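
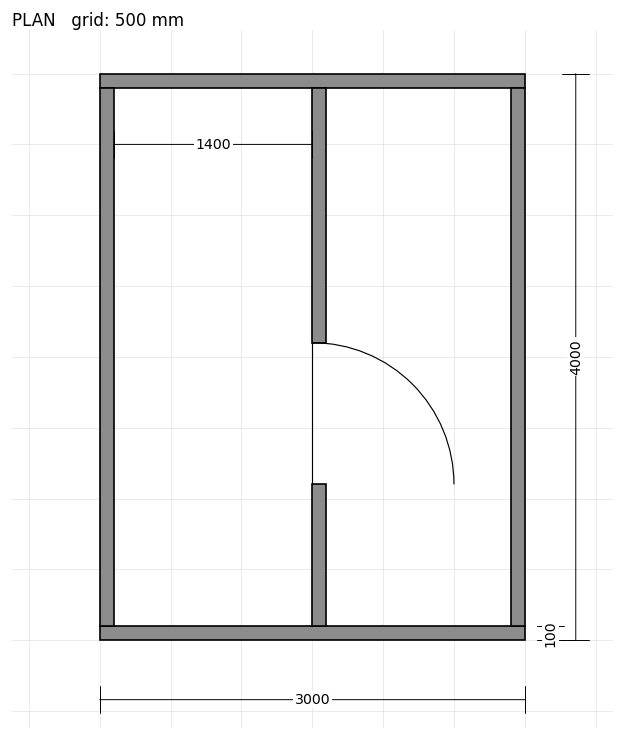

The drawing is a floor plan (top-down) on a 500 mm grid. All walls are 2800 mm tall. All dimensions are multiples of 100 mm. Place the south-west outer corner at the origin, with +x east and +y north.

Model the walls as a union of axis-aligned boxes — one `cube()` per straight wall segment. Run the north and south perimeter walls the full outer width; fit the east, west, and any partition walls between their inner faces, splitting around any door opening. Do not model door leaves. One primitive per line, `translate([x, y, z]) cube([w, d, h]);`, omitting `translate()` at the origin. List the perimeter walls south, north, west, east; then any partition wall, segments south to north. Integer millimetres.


cube([3000, 100, 2800]);
translate([0, 3900, 0]) cube([3000, 100, 2800]);
translate([0, 100, 0]) cube([100, 3800, 2800]);
translate([2900, 100, 0]) cube([100, 3800, 2800]);
translate([1500, 100, 0]) cube([100, 1000, 2800]);
translate([1500, 2100, 0]) cube([100, 1800, 2800]);


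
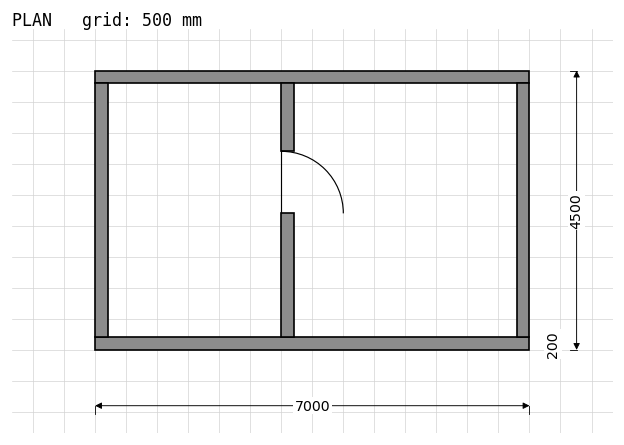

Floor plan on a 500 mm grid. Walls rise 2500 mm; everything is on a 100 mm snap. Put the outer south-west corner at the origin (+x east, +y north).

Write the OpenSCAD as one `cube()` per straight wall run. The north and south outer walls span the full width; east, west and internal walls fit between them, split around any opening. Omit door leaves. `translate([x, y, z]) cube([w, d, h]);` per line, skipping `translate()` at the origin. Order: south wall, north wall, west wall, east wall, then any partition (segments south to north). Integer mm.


cube([7000, 200, 2500]);
translate([0, 4300, 0]) cube([7000, 200, 2500]);
translate([0, 200, 0]) cube([200, 4100, 2500]);
translate([6800, 200, 0]) cube([200, 4100, 2500]);
translate([3000, 200, 0]) cube([200, 2000, 2500]);
translate([3000, 3200, 0]) cube([200, 1100, 2500]);


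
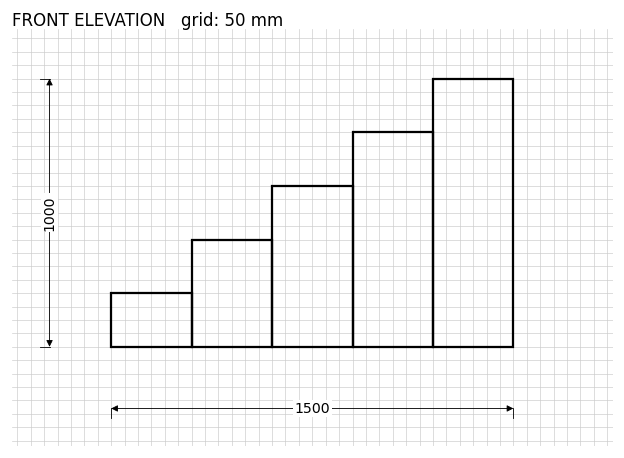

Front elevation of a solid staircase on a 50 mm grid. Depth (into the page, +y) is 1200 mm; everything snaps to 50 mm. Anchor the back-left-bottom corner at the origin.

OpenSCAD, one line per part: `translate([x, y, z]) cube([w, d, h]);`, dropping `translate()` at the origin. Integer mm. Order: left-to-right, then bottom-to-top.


cube([300, 1200, 200]);
translate([300, 0, 0]) cube([300, 1200, 400]);
translate([600, 0, 0]) cube([300, 1200, 600]);
translate([900, 0, 0]) cube([300, 1200, 800]);
translate([1200, 0, 0]) cube([300, 1200, 1000]);


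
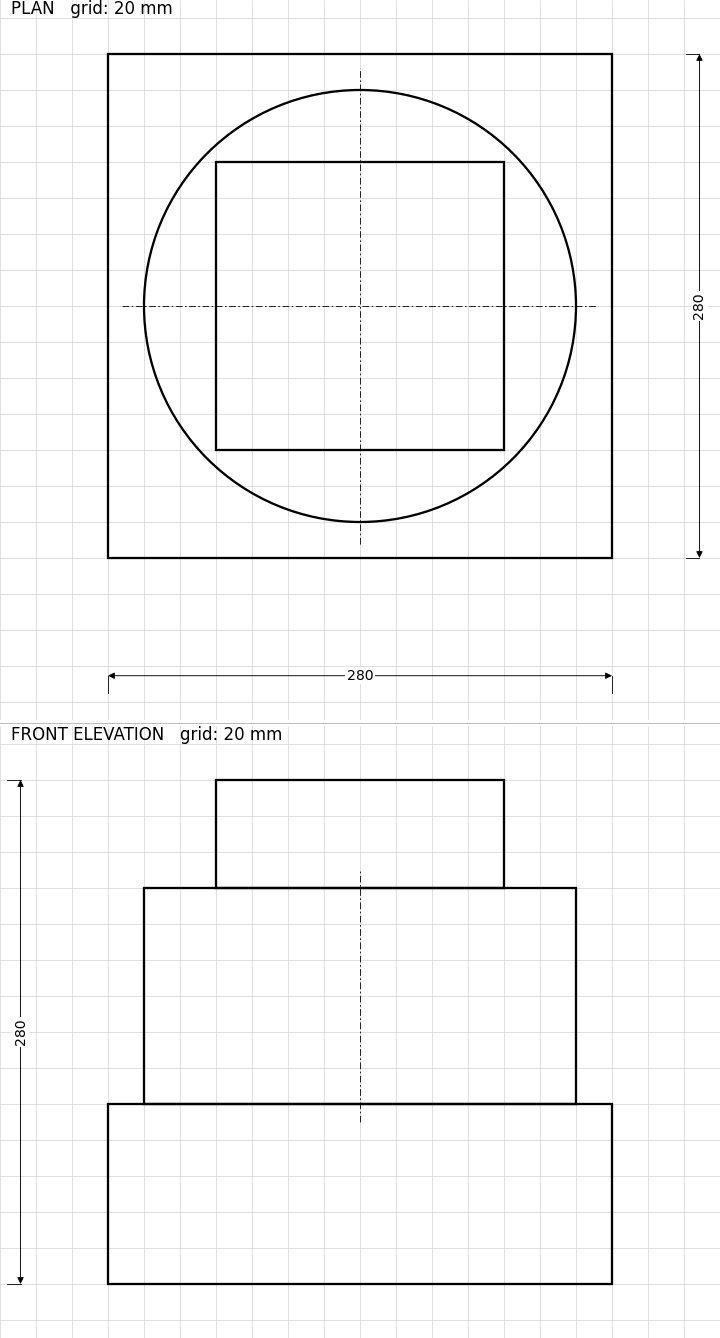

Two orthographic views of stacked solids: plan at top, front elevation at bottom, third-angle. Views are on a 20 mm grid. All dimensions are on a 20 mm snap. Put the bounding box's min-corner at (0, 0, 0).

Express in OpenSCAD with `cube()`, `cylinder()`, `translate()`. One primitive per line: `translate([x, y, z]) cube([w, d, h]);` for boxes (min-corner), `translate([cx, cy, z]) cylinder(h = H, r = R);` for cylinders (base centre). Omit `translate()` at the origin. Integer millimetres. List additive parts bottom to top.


cube([280, 280, 100]);
translate([140, 140, 100]) cylinder(h = 120, r = 120);
translate([60, 60, 220]) cube([160, 160, 60]);


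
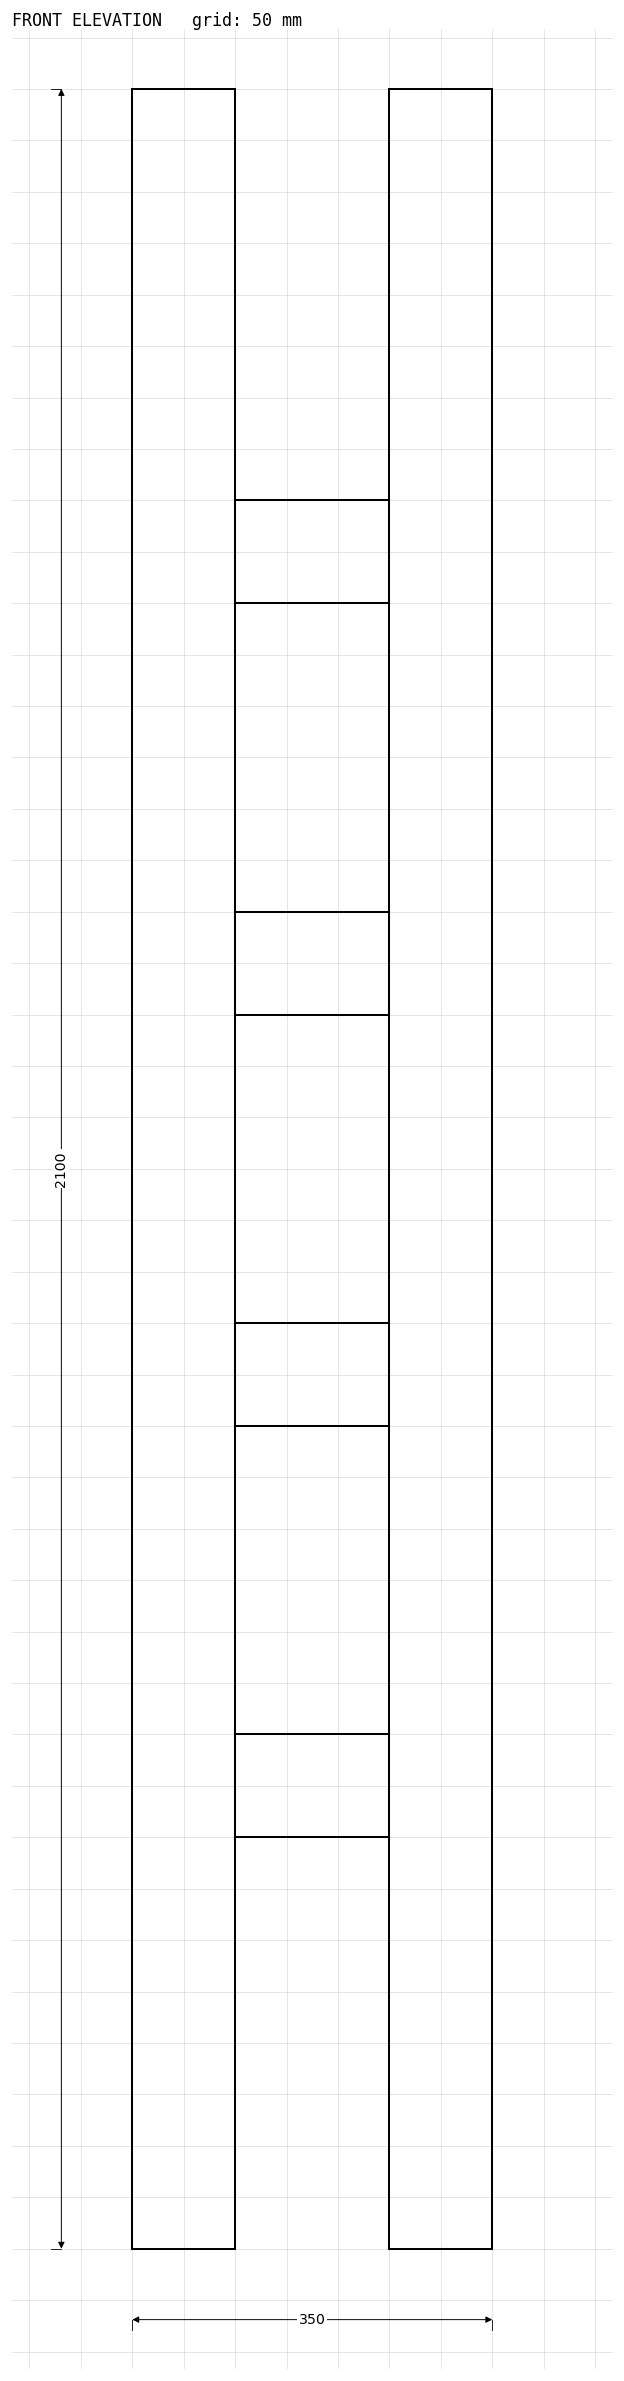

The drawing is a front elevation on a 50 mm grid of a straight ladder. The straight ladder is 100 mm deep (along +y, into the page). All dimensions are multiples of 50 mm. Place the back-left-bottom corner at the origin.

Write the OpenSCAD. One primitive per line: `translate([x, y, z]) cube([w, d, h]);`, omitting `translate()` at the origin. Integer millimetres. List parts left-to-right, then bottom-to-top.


cube([100, 100, 2100]);
translate([100, 0, 400]) cube([150, 100, 100]);
translate([100, 0, 800]) cube([150, 100, 100]);
translate([100, 0, 1200]) cube([150, 100, 100]);
translate([100, 0, 1600]) cube([150, 100, 100]);
translate([250, 0, 0]) cube([100, 100, 2100]);


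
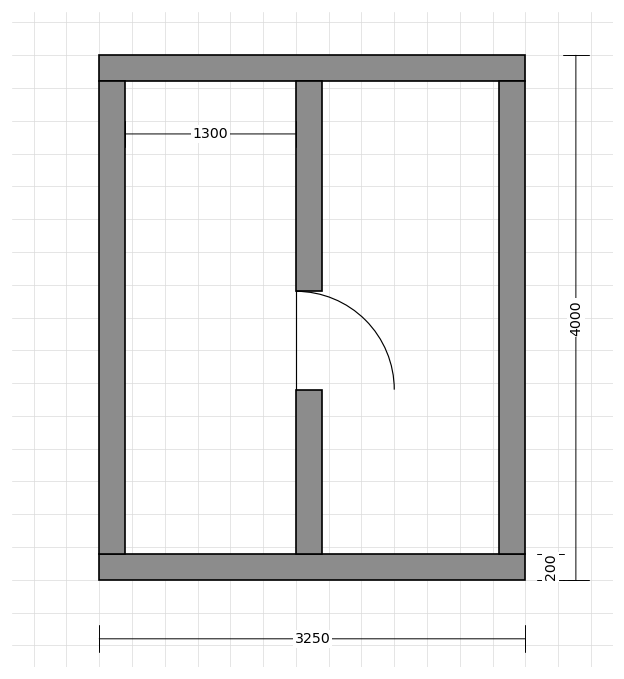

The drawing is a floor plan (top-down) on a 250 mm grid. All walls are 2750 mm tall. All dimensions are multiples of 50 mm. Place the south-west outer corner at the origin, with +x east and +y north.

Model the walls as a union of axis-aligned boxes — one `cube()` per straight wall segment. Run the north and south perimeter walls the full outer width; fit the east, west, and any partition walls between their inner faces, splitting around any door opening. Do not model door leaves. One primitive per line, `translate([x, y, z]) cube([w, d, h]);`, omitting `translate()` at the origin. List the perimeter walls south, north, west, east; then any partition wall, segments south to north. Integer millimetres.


cube([3250, 200, 2750]);
translate([0, 3800, 0]) cube([3250, 200, 2750]);
translate([0, 200, 0]) cube([200, 3600, 2750]);
translate([3050, 200, 0]) cube([200, 3600, 2750]);
translate([1500, 200, 0]) cube([200, 1250, 2750]);
translate([1500, 2200, 0]) cube([200, 1600, 2750]);


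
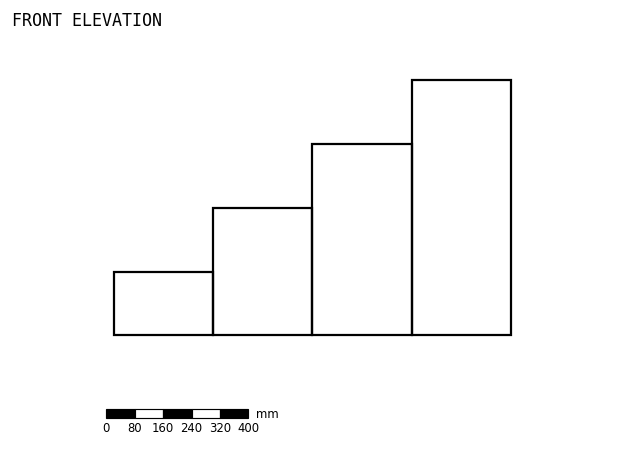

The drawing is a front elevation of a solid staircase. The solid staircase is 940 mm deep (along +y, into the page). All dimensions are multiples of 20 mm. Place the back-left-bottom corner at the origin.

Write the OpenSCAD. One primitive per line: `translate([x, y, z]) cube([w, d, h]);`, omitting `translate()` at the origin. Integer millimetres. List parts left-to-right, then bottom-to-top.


cube([280, 940, 180]);
translate([280, 0, 0]) cube([280, 940, 360]);
translate([560, 0, 0]) cube([280, 940, 540]);
translate([840, 0, 0]) cube([280, 940, 720]);


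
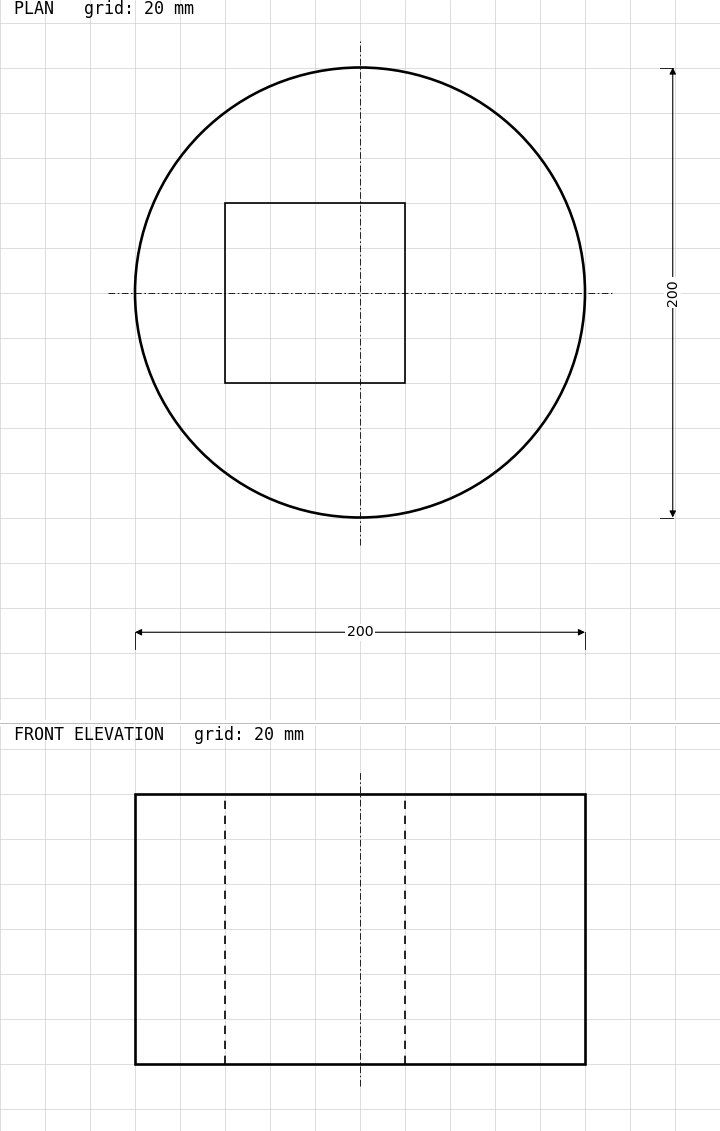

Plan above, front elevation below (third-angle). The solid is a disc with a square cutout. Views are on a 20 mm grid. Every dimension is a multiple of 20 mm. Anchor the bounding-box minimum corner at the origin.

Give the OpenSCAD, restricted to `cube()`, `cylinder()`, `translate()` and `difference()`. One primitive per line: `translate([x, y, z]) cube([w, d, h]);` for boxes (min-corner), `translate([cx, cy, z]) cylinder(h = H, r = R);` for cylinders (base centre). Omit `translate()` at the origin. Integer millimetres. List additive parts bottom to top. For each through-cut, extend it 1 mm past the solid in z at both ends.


difference() {
  translate([100, 100, 0]) cylinder(h = 120, r = 100);
  translate([40, 60, -1]) cube([80, 80, 122]);
}


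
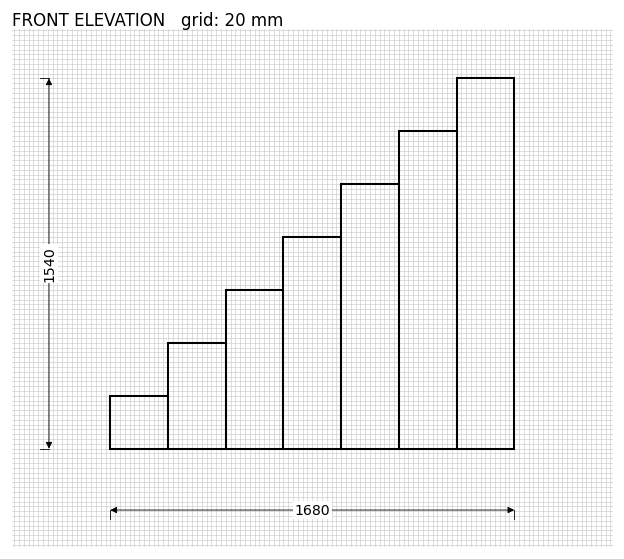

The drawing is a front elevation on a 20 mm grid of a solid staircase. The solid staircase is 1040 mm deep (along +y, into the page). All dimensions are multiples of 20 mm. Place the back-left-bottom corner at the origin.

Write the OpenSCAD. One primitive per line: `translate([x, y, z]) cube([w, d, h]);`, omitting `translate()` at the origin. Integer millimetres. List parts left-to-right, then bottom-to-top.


cube([240, 1040, 220]);
translate([240, 0, 0]) cube([240, 1040, 440]);
translate([480, 0, 0]) cube([240, 1040, 660]);
translate([720, 0, 0]) cube([240, 1040, 880]);
translate([960, 0, 0]) cube([240, 1040, 1100]);
translate([1200, 0, 0]) cube([240, 1040, 1320]);
translate([1440, 0, 0]) cube([240, 1040, 1540]);


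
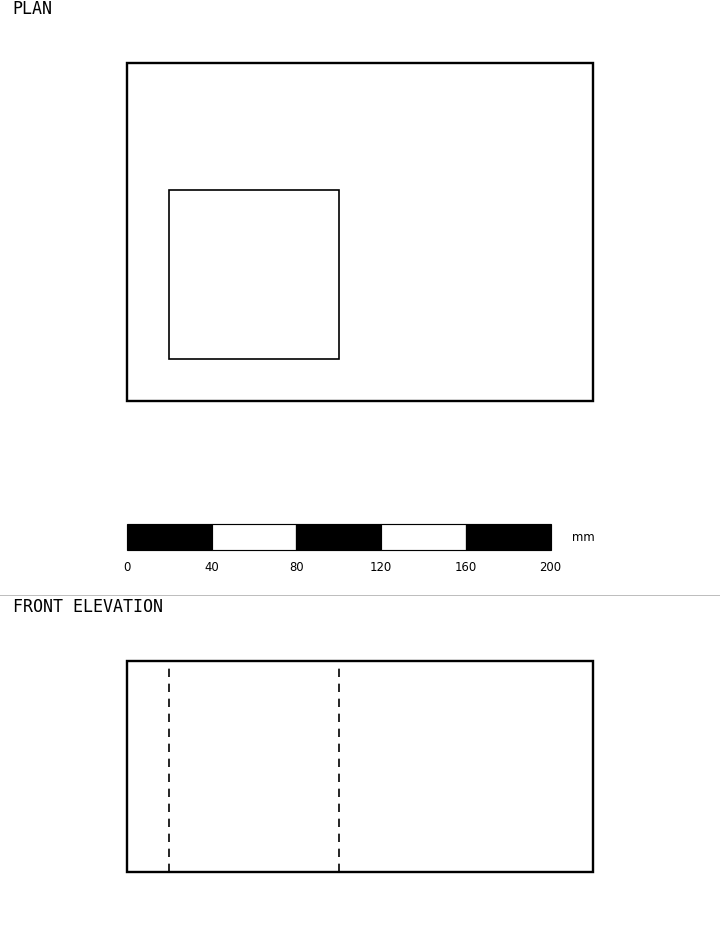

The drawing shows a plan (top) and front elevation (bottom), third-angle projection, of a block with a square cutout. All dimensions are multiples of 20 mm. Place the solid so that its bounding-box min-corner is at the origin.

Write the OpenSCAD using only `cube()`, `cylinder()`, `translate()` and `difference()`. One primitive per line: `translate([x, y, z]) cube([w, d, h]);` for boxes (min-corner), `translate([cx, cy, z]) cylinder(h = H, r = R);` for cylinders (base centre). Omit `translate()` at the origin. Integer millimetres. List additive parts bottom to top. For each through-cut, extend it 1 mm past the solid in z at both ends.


difference() {
  cube([220, 160, 100]);
  translate([20, 20, -1]) cube([80, 80, 102]);
}


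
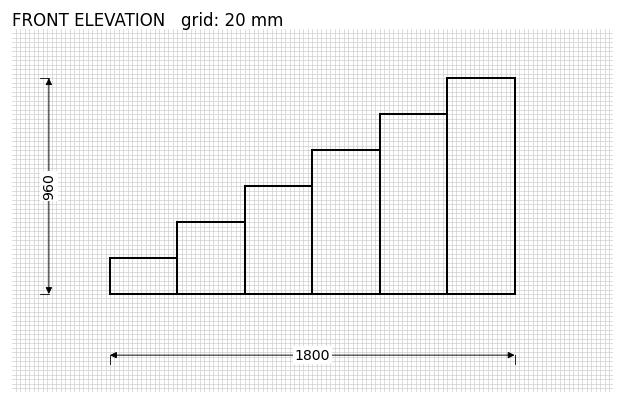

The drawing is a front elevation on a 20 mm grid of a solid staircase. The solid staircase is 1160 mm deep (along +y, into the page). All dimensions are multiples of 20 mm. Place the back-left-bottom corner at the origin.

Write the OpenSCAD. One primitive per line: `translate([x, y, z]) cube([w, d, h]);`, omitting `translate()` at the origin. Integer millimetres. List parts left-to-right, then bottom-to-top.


cube([300, 1160, 160]);
translate([300, 0, 0]) cube([300, 1160, 320]);
translate([600, 0, 0]) cube([300, 1160, 480]);
translate([900, 0, 0]) cube([300, 1160, 640]);
translate([1200, 0, 0]) cube([300, 1160, 800]);
translate([1500, 0, 0]) cube([300, 1160, 960]);


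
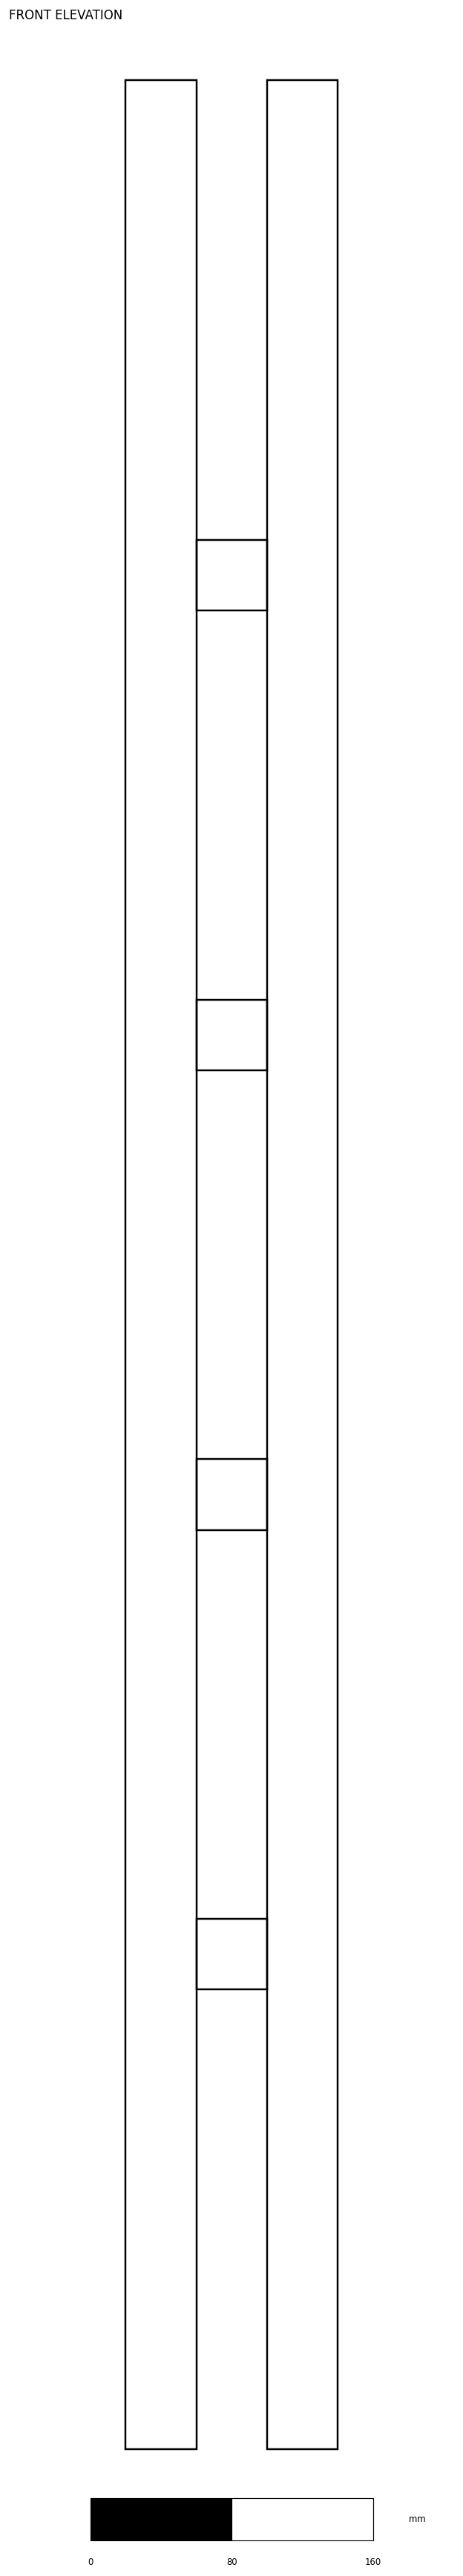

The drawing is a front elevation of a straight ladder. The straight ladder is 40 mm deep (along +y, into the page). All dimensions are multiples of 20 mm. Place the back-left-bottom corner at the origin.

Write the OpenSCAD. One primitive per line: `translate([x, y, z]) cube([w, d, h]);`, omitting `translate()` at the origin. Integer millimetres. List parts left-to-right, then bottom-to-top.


cube([40, 40, 1340]);
translate([40, 0, 260]) cube([40, 40, 40]);
translate([40, 0, 520]) cube([40, 40, 40]);
translate([40, 0, 780]) cube([40, 40, 40]);
translate([40, 0, 1040]) cube([40, 40, 40]);
translate([80, 0, 0]) cube([40, 40, 1340]);


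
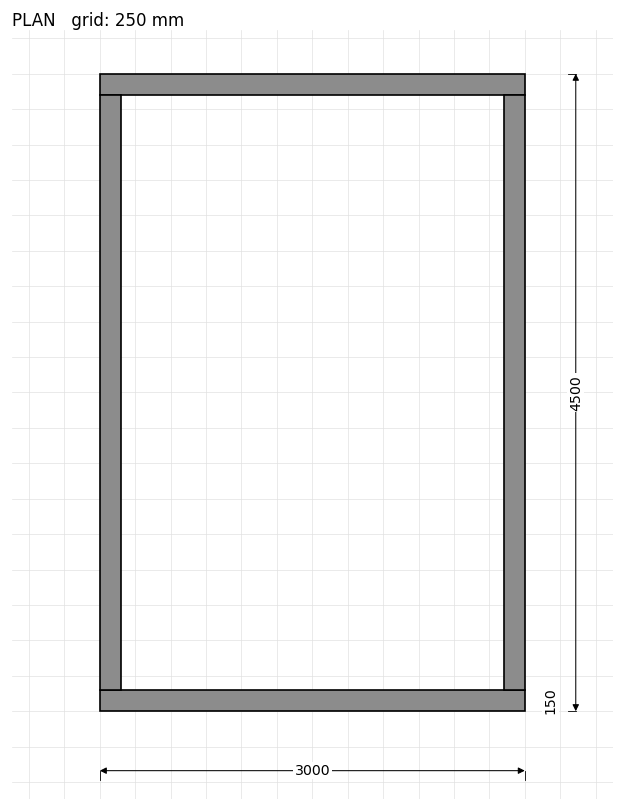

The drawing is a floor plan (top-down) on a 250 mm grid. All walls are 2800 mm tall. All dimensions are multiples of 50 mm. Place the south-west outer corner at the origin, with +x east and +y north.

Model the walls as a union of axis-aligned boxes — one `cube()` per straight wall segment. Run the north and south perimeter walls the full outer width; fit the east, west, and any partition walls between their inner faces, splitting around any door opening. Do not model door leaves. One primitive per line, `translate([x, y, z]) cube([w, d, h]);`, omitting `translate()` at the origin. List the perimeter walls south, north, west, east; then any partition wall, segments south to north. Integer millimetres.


cube([3000, 150, 2800]);
translate([0, 4350, 0]) cube([3000, 150, 2800]);
translate([0, 150, 0]) cube([150, 4200, 2800]);
translate([2850, 150, 0]) cube([150, 4200, 2800]);


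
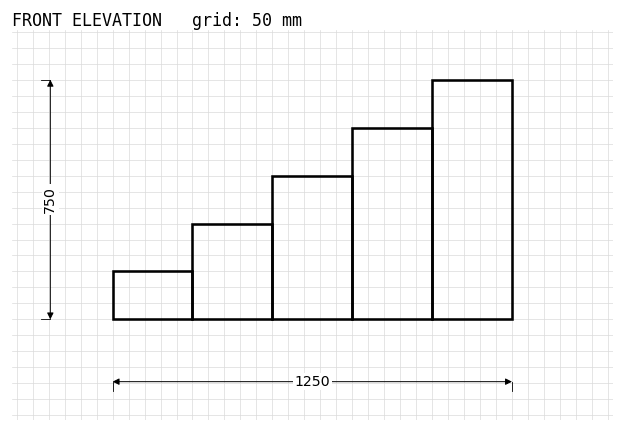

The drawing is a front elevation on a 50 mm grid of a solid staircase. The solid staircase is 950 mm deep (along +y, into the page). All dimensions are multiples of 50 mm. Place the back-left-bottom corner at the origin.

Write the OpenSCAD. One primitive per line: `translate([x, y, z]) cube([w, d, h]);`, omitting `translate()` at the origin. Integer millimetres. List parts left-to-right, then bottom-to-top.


cube([250, 950, 150]);
translate([250, 0, 0]) cube([250, 950, 300]);
translate([500, 0, 0]) cube([250, 950, 450]);
translate([750, 0, 0]) cube([250, 950, 600]);
translate([1000, 0, 0]) cube([250, 950, 750]);


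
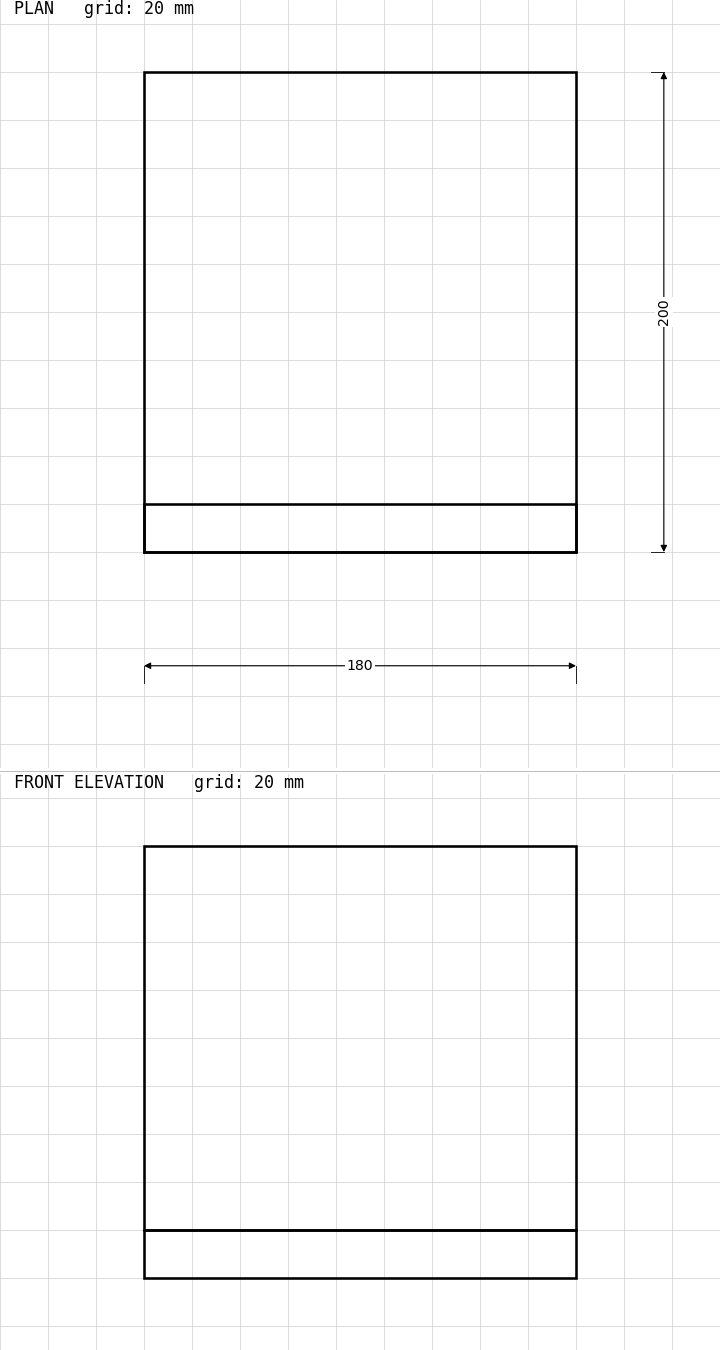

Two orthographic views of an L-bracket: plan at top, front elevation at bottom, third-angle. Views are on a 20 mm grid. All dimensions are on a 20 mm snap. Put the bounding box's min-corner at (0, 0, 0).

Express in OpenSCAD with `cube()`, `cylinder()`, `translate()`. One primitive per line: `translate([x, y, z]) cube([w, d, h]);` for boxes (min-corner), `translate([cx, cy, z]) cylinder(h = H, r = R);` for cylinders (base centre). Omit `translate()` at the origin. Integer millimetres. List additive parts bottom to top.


cube([180, 200, 20]);
translate([0, 0, 20]) cube([180, 20, 160]);


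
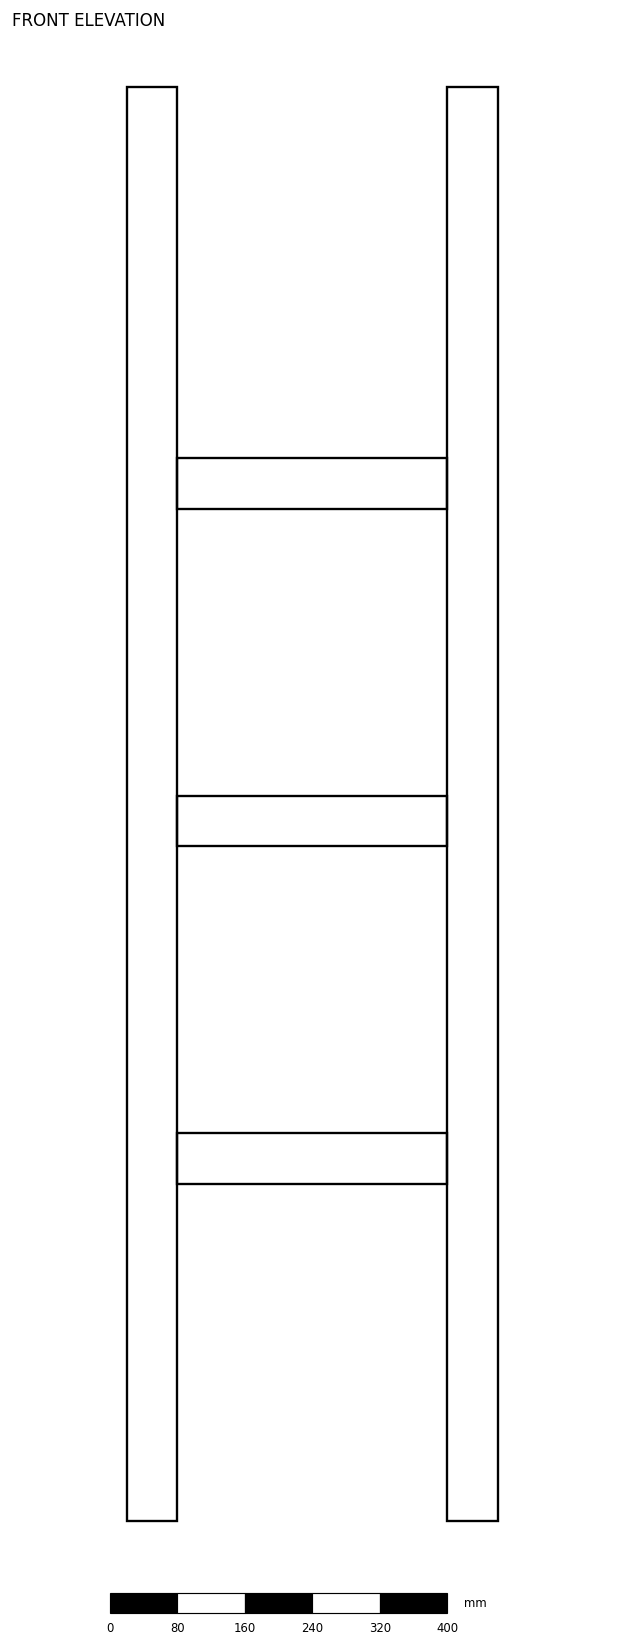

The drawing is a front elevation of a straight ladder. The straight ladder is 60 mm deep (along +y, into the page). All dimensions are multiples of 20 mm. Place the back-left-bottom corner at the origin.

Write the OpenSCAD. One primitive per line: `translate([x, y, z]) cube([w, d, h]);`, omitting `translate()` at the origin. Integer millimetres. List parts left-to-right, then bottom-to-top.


cube([60, 60, 1700]);
translate([60, 0, 400]) cube([320, 60, 60]);
translate([60, 0, 800]) cube([320, 60, 60]);
translate([60, 0, 1200]) cube([320, 60, 60]);
translate([380, 0, 0]) cube([60, 60, 1700]);


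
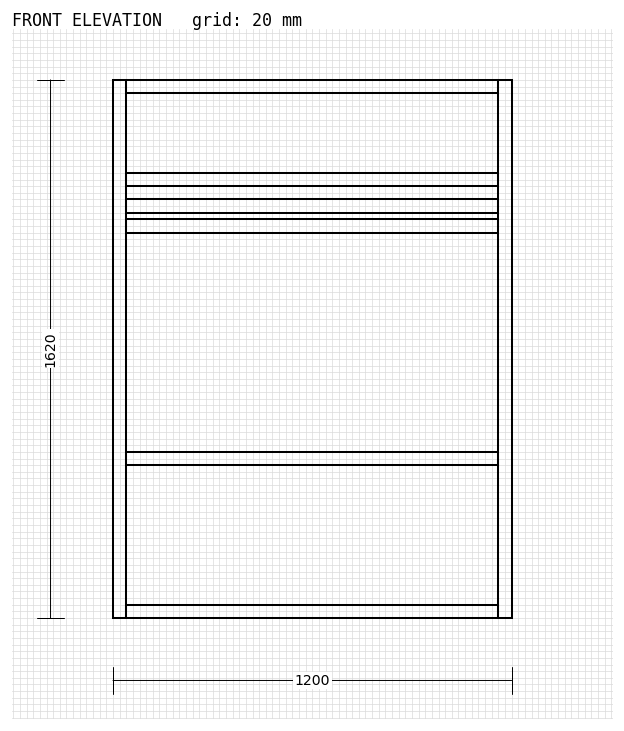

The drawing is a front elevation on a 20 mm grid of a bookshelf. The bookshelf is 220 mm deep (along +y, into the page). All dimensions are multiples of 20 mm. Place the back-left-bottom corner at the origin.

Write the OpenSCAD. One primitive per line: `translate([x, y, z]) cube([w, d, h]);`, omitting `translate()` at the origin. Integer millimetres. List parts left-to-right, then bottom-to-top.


cube([40, 220, 1620]);
translate([40, 0, 0]) cube([1120, 220, 40]);
translate([40, 0, 460]) cube([1120, 220, 40]);
translate([40, 0, 1160]) cube([1120, 220, 40]);
translate([40, 0, 1220]) cube([1120, 220, 40]);
translate([40, 0, 1300]) cube([1120, 220, 40]);
translate([40, 0, 1580]) cube([1120, 220, 40]);
translate([1160, 0, 0]) cube([40, 220, 1620]);


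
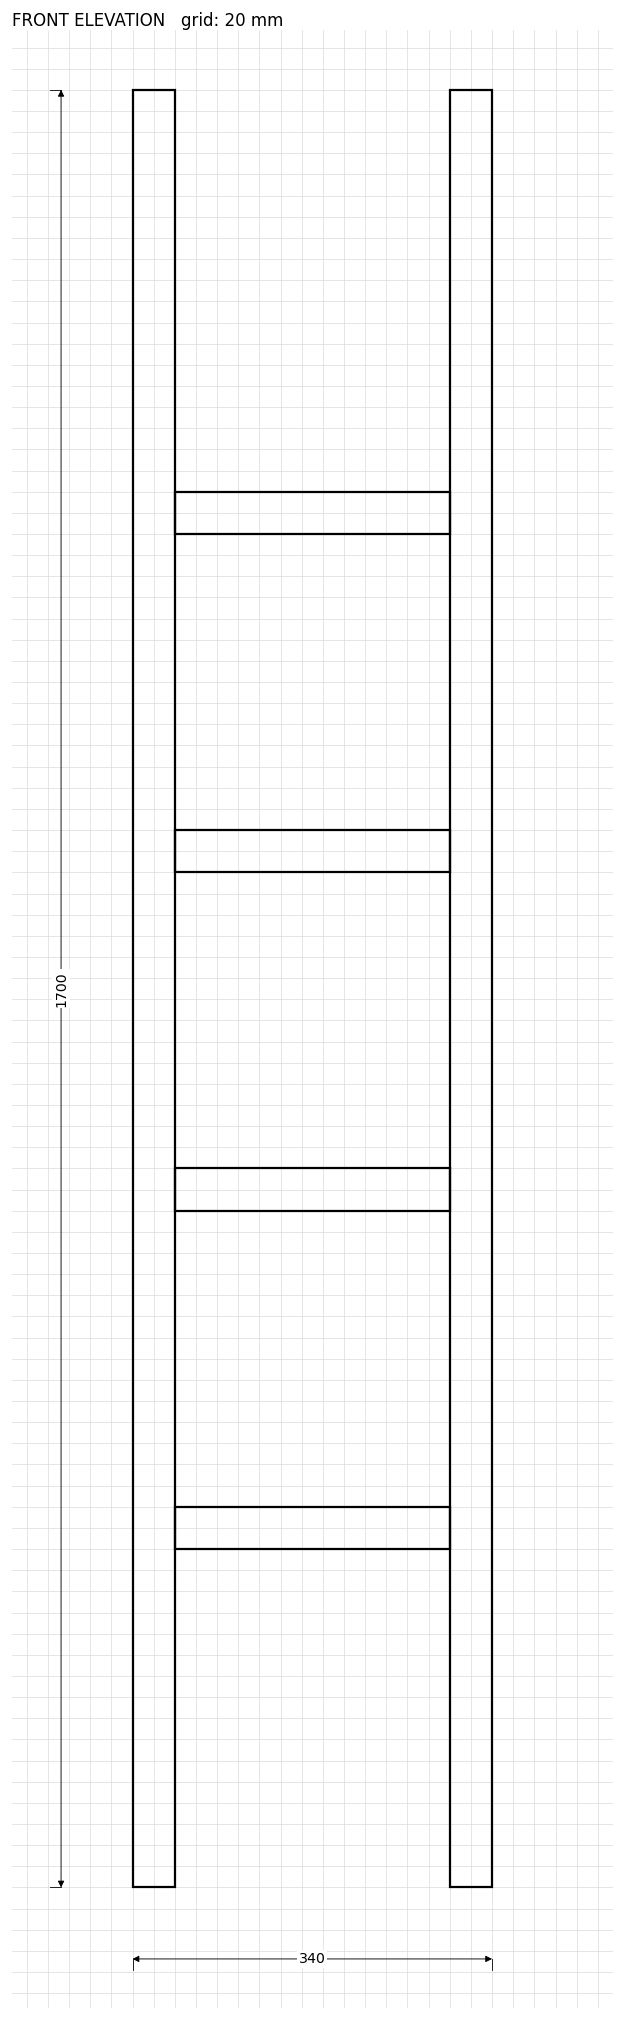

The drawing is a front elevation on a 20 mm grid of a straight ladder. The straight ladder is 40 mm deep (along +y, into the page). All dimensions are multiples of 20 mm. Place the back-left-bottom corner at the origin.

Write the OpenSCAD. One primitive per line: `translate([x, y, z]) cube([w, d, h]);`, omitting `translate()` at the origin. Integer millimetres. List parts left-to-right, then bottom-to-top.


cube([40, 40, 1700]);
translate([40, 0, 320]) cube([260, 40, 40]);
translate([40, 0, 640]) cube([260, 40, 40]);
translate([40, 0, 960]) cube([260, 40, 40]);
translate([40, 0, 1280]) cube([260, 40, 40]);
translate([300, 0, 0]) cube([40, 40, 1700]);


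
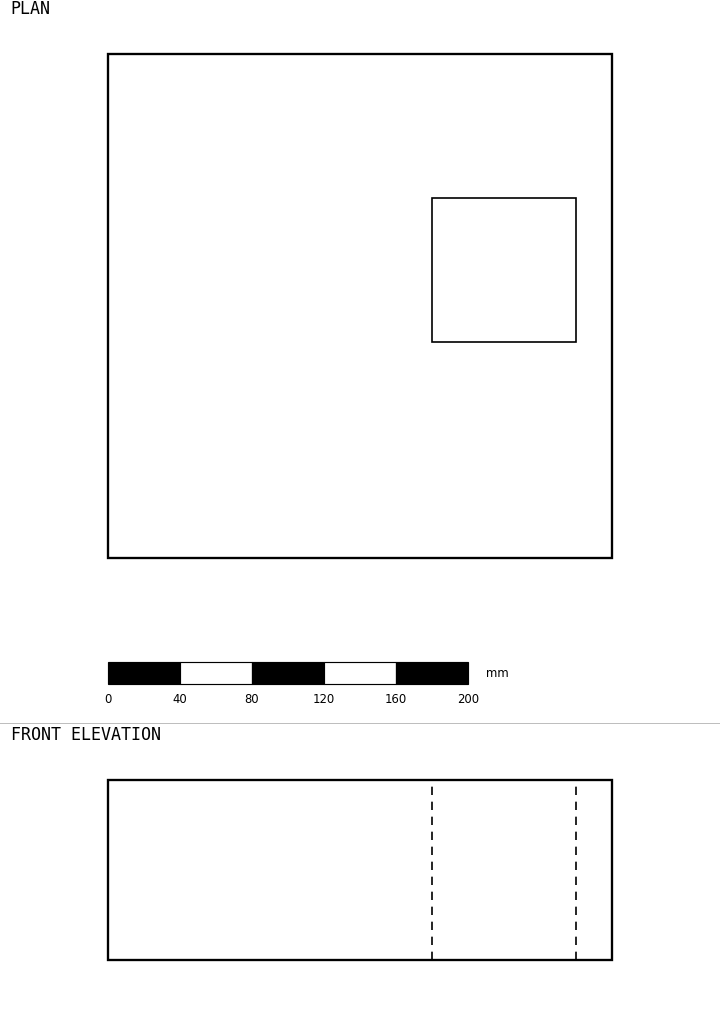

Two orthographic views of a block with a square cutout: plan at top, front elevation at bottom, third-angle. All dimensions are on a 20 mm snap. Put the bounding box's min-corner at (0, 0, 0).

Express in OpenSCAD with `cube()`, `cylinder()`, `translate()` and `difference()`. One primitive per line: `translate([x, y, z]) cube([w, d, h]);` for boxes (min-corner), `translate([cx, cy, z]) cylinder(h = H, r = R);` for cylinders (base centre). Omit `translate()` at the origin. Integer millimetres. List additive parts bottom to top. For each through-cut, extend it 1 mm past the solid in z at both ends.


difference() {
  cube([280, 280, 100]);
  translate([180, 120, -1]) cube([80, 80, 102]);
}


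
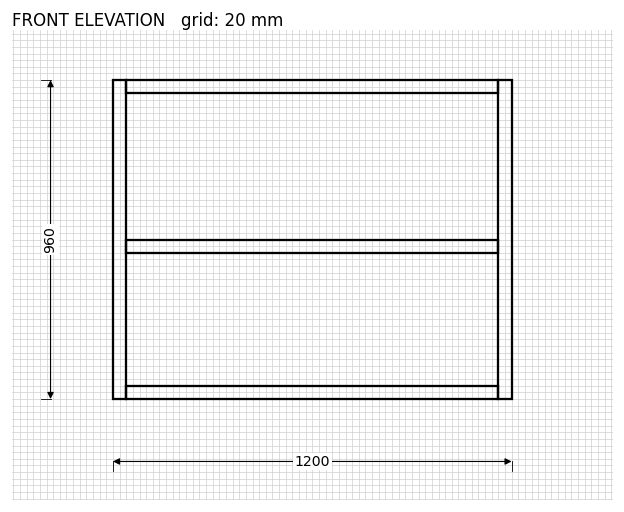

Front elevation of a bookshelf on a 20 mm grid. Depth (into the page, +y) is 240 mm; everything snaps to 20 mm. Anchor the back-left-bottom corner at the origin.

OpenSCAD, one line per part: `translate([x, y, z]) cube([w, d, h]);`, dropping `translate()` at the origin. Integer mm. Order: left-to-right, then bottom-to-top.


cube([40, 240, 960]);
translate([40, 0, 0]) cube([1120, 240, 40]);
translate([40, 0, 440]) cube([1120, 240, 40]);
translate([40, 0, 920]) cube([1120, 240, 40]);
translate([1160, 0, 0]) cube([40, 240, 960]);


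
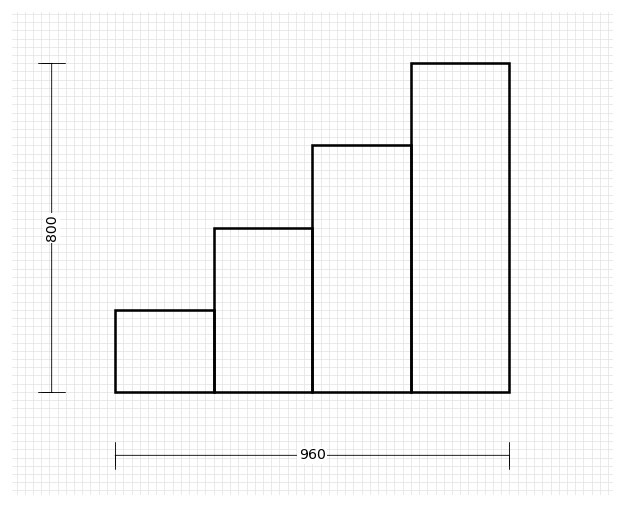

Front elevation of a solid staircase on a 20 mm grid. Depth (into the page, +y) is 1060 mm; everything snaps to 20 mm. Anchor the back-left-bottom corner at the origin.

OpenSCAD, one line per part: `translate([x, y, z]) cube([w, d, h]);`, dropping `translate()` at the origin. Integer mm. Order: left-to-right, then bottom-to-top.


cube([240, 1060, 200]);
translate([240, 0, 0]) cube([240, 1060, 400]);
translate([480, 0, 0]) cube([240, 1060, 600]);
translate([720, 0, 0]) cube([240, 1060, 800]);


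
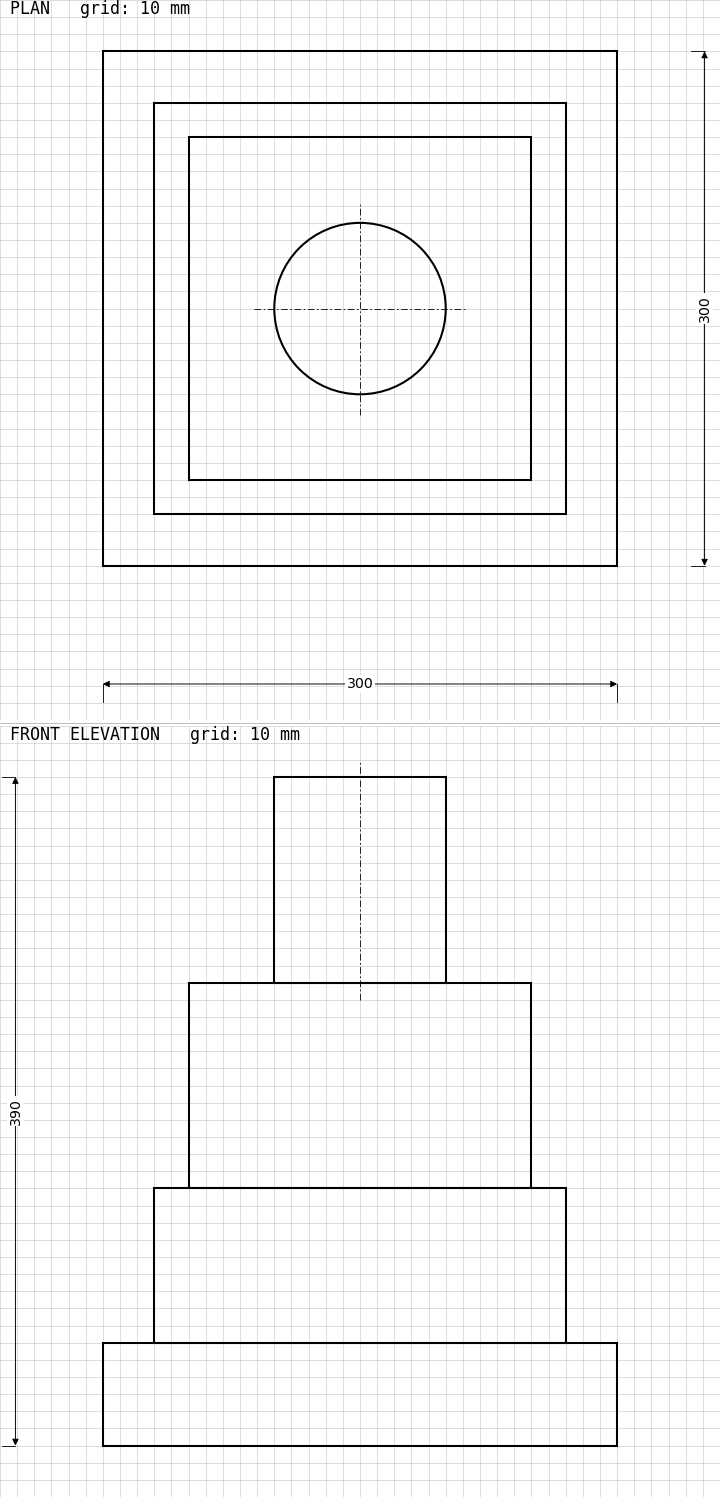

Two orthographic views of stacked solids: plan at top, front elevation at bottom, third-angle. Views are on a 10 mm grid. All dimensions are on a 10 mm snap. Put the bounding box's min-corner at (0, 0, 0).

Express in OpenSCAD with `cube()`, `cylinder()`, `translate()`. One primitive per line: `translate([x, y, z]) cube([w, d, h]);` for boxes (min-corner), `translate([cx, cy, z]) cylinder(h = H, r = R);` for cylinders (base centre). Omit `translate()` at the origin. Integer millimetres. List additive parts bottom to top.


cube([300, 300, 60]);
translate([30, 30, 60]) cube([240, 240, 90]);
translate([50, 50, 150]) cube([200, 200, 120]);
translate([150, 150, 270]) cylinder(h = 120, r = 50);


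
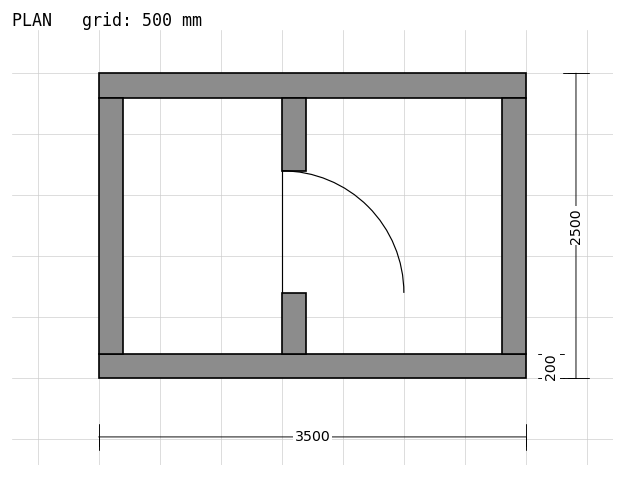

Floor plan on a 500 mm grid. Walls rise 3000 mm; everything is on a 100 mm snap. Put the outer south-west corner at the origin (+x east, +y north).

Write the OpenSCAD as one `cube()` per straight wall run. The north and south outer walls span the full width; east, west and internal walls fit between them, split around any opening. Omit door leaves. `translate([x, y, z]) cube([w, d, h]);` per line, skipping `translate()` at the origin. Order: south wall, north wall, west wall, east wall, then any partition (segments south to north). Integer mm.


cube([3500, 200, 3000]);
translate([0, 2300, 0]) cube([3500, 200, 3000]);
translate([0, 200, 0]) cube([200, 2100, 3000]);
translate([3300, 200, 0]) cube([200, 2100, 3000]);
translate([1500, 200, 0]) cube([200, 500, 3000]);
translate([1500, 1700, 0]) cube([200, 600, 3000]);


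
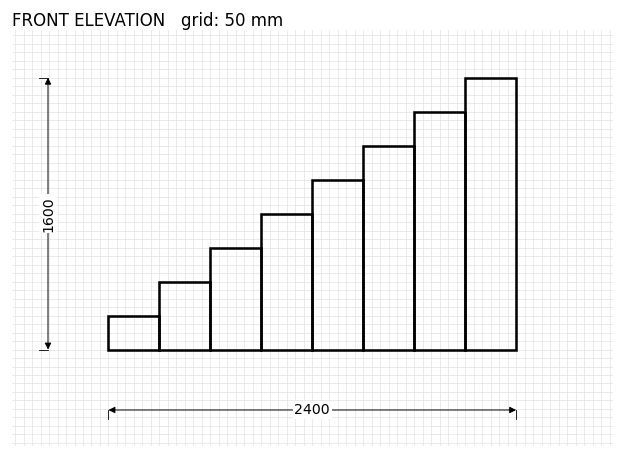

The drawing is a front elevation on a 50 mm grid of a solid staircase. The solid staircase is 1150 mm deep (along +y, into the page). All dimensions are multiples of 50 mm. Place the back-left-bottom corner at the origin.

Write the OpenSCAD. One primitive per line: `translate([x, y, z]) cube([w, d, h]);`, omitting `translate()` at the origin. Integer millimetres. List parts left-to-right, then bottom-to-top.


cube([300, 1150, 200]);
translate([300, 0, 0]) cube([300, 1150, 400]);
translate([600, 0, 0]) cube([300, 1150, 600]);
translate([900, 0, 0]) cube([300, 1150, 800]);
translate([1200, 0, 0]) cube([300, 1150, 1000]);
translate([1500, 0, 0]) cube([300, 1150, 1200]);
translate([1800, 0, 0]) cube([300, 1150, 1400]);
translate([2100, 0, 0]) cube([300, 1150, 1600]);


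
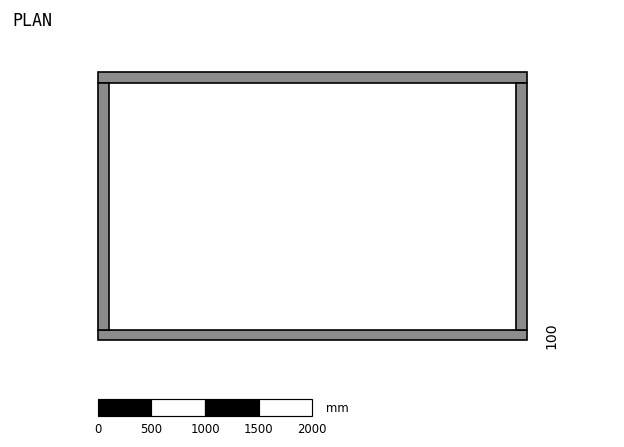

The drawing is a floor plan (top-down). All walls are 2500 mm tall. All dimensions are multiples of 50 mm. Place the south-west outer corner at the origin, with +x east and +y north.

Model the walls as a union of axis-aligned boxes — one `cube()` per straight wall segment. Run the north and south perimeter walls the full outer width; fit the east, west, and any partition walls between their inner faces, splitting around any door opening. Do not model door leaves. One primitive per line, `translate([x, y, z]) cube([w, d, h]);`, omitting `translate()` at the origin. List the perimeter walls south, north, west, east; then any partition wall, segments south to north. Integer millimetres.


cube([4000, 100, 2500]);
translate([0, 2400, 0]) cube([4000, 100, 2500]);
translate([0, 100, 0]) cube([100, 2300, 2500]);
translate([3900, 100, 0]) cube([100, 2300, 2500]);


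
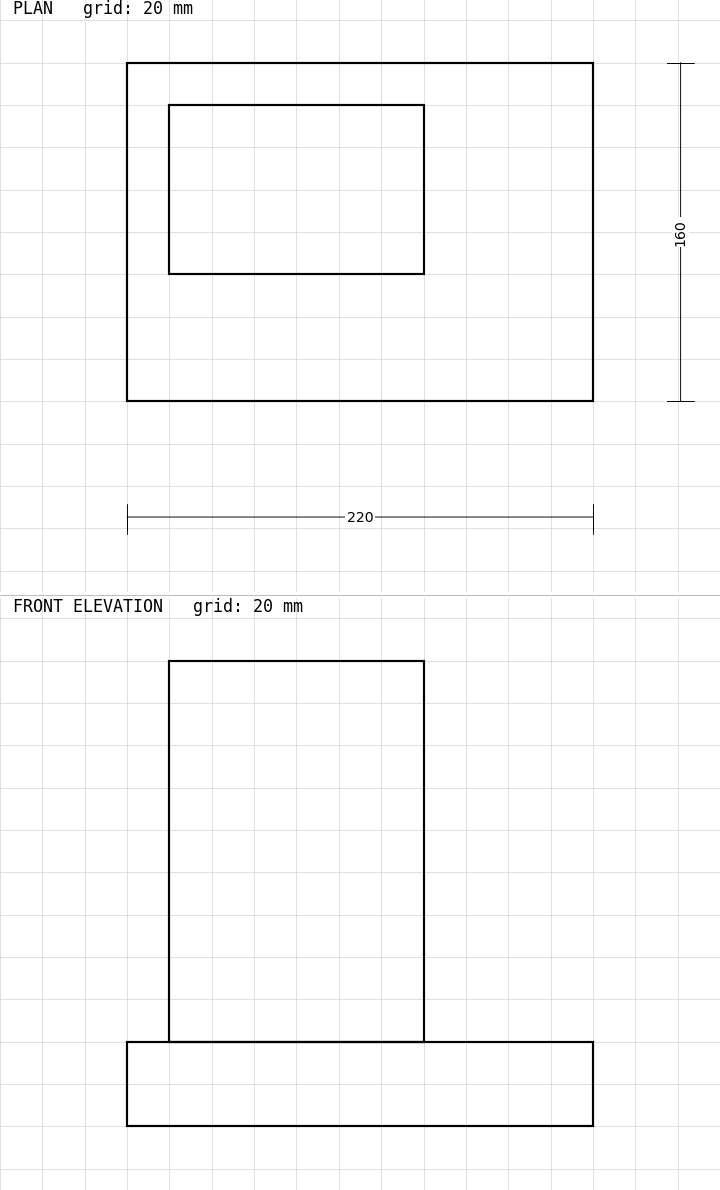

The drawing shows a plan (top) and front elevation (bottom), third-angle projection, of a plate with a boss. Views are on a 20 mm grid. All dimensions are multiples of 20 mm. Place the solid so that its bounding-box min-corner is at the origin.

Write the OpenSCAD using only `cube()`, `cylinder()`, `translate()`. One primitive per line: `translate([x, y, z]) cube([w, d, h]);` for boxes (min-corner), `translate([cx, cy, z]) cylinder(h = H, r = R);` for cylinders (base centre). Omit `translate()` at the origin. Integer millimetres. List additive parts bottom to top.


cube([220, 160, 40]);
translate([20, 60, 40]) cube([120, 80, 180]);


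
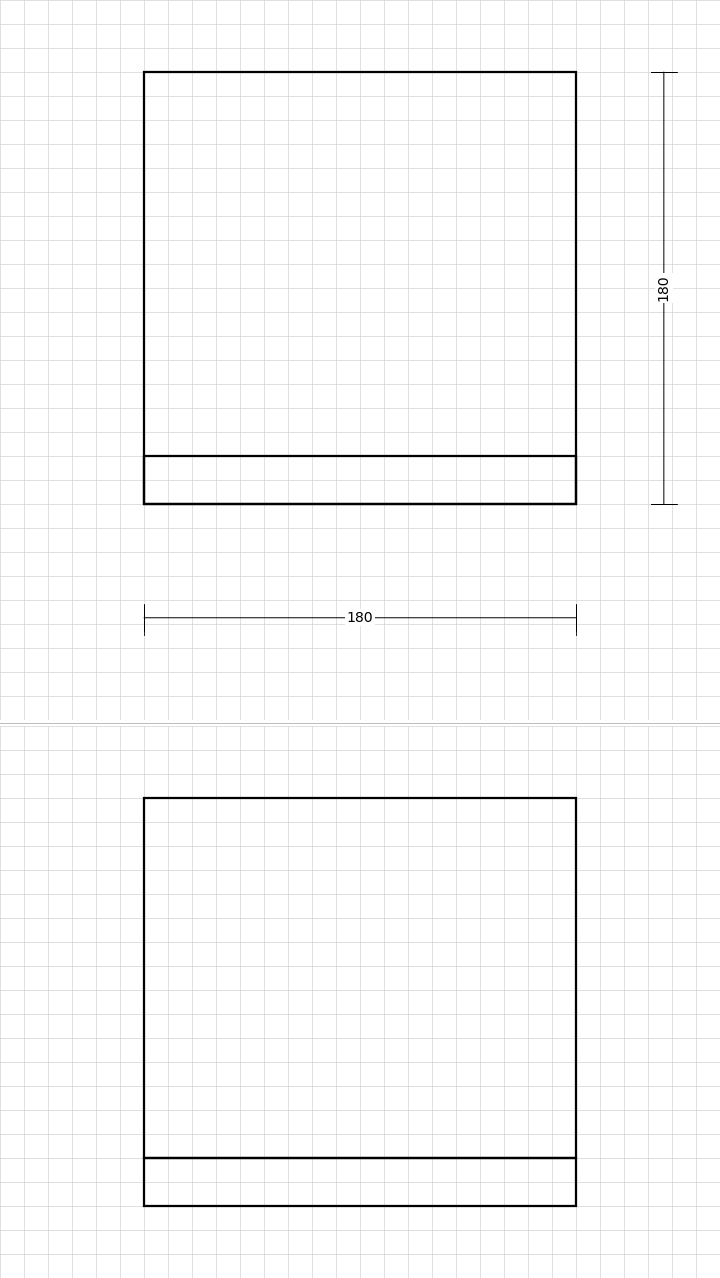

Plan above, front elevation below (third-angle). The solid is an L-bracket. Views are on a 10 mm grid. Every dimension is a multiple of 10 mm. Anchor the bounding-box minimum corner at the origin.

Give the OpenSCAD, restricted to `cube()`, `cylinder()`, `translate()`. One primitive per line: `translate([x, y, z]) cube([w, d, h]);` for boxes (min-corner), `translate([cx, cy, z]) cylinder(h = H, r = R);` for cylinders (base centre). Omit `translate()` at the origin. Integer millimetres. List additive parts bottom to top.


cube([180, 180, 20]);
translate([0, 0, 20]) cube([180, 20, 150]);


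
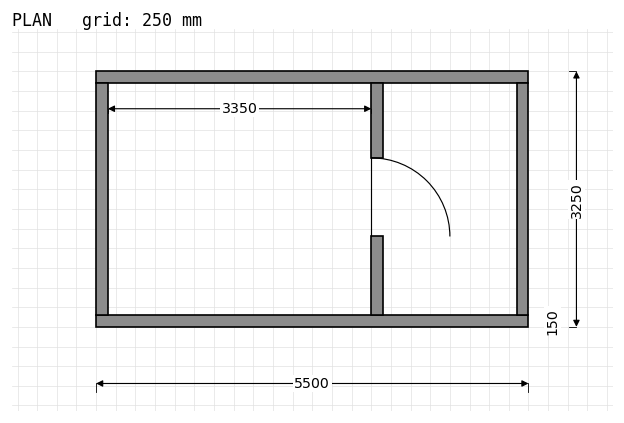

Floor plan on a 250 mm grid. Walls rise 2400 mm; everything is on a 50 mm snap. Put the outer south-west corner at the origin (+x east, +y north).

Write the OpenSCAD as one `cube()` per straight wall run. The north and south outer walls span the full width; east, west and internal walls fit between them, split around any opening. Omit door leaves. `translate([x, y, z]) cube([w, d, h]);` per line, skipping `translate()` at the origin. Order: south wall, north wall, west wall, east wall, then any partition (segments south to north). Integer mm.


cube([5500, 150, 2400]);
translate([0, 3100, 0]) cube([5500, 150, 2400]);
translate([0, 150, 0]) cube([150, 2950, 2400]);
translate([5350, 150, 0]) cube([150, 2950, 2400]);
translate([3500, 150, 0]) cube([150, 1000, 2400]);
translate([3500, 2150, 0]) cube([150, 950, 2400]);


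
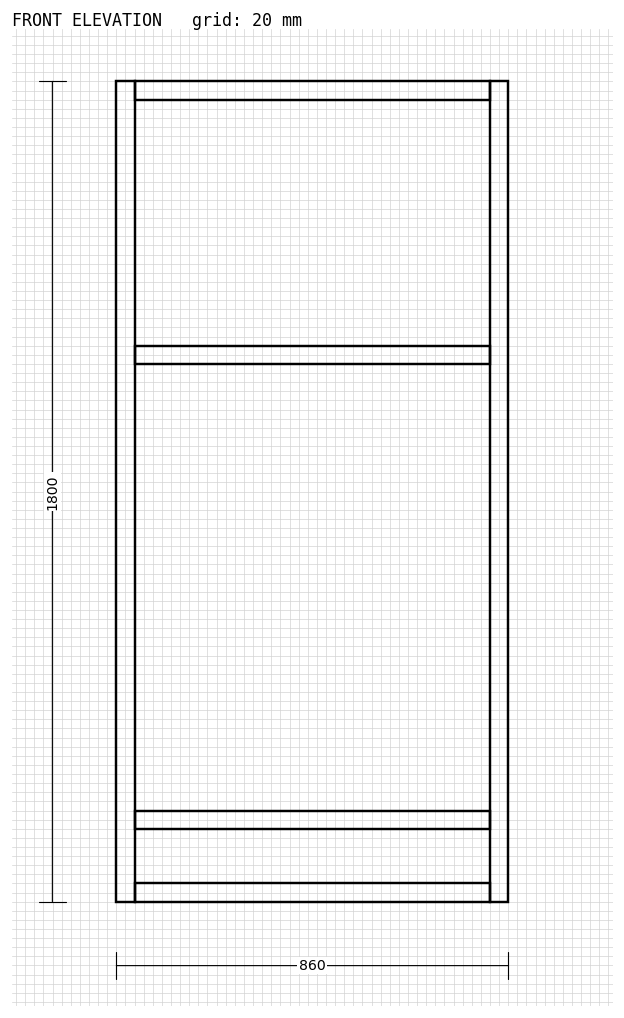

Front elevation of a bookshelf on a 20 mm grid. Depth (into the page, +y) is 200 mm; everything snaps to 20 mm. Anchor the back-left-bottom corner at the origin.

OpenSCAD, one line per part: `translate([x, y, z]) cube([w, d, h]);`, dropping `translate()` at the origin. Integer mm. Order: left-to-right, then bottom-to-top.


cube([40, 200, 1800]);
translate([40, 0, 0]) cube([780, 200, 40]);
translate([40, 0, 160]) cube([780, 200, 40]);
translate([40, 0, 1180]) cube([780, 200, 40]);
translate([40, 0, 1760]) cube([780, 200, 40]);
translate([820, 0, 0]) cube([40, 200, 1800]);


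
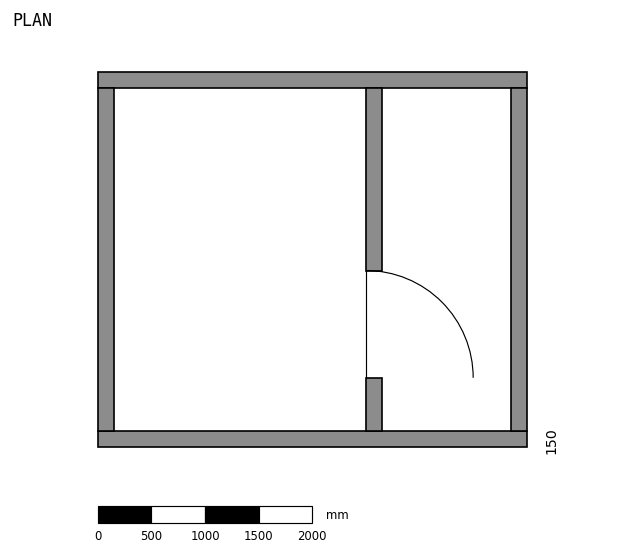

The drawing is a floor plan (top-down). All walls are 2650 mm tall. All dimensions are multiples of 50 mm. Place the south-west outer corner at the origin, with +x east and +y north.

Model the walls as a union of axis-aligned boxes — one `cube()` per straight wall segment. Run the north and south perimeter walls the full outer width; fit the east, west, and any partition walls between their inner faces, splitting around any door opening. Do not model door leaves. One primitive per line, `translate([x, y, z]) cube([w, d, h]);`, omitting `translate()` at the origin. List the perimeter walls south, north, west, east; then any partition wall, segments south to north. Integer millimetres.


cube([4000, 150, 2650]);
translate([0, 3350, 0]) cube([4000, 150, 2650]);
translate([0, 150, 0]) cube([150, 3200, 2650]);
translate([3850, 150, 0]) cube([150, 3200, 2650]);
translate([2500, 150, 0]) cube([150, 500, 2650]);
translate([2500, 1650, 0]) cube([150, 1700, 2650]);


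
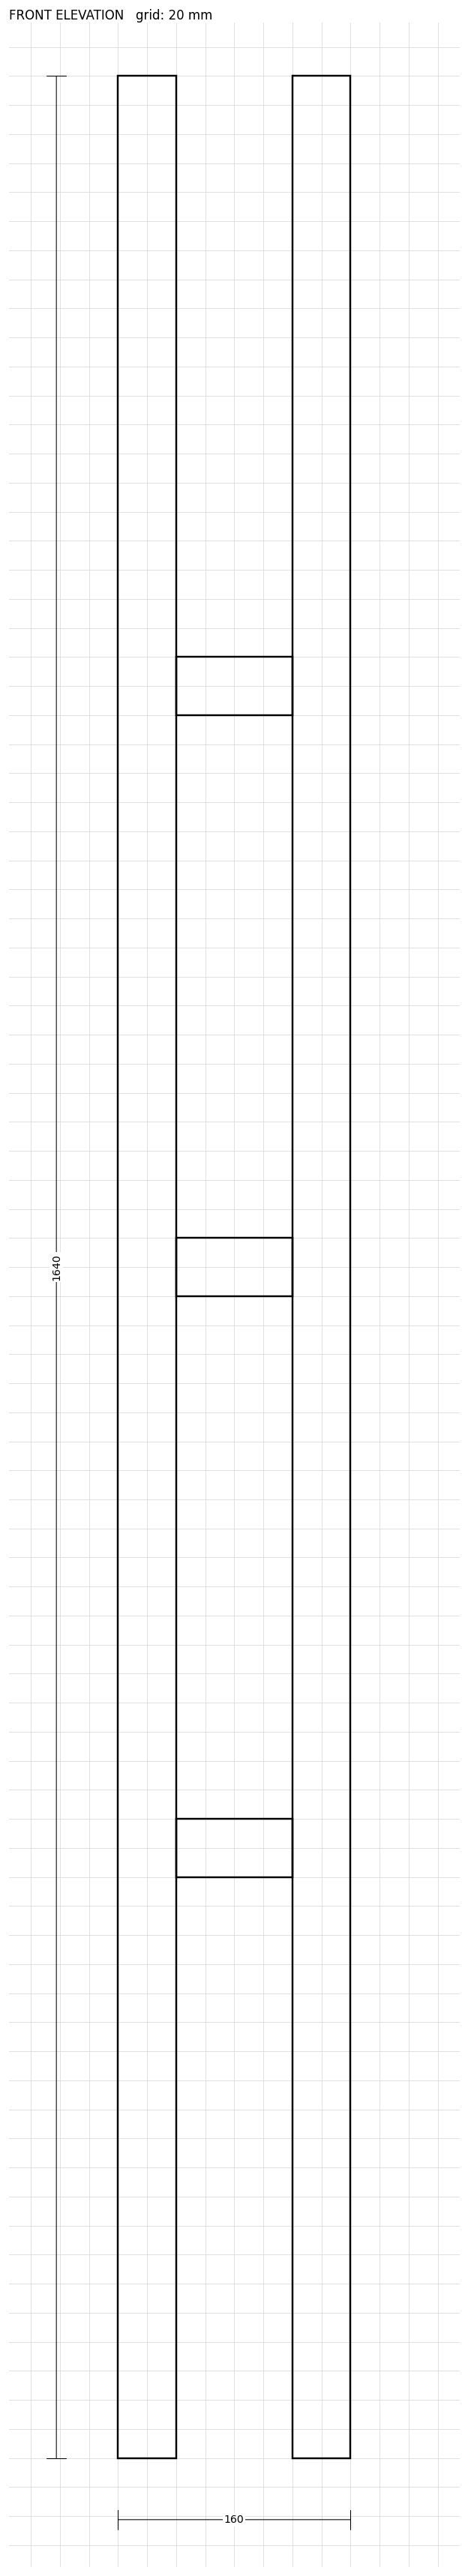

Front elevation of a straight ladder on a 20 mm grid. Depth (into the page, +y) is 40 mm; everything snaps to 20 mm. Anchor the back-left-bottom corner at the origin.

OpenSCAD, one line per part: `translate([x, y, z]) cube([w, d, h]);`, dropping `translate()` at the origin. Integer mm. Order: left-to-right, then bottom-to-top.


cube([40, 40, 1640]);
translate([40, 0, 400]) cube([80, 40, 40]);
translate([40, 0, 800]) cube([80, 40, 40]);
translate([40, 0, 1200]) cube([80, 40, 40]);
translate([120, 0, 0]) cube([40, 40, 1640]);


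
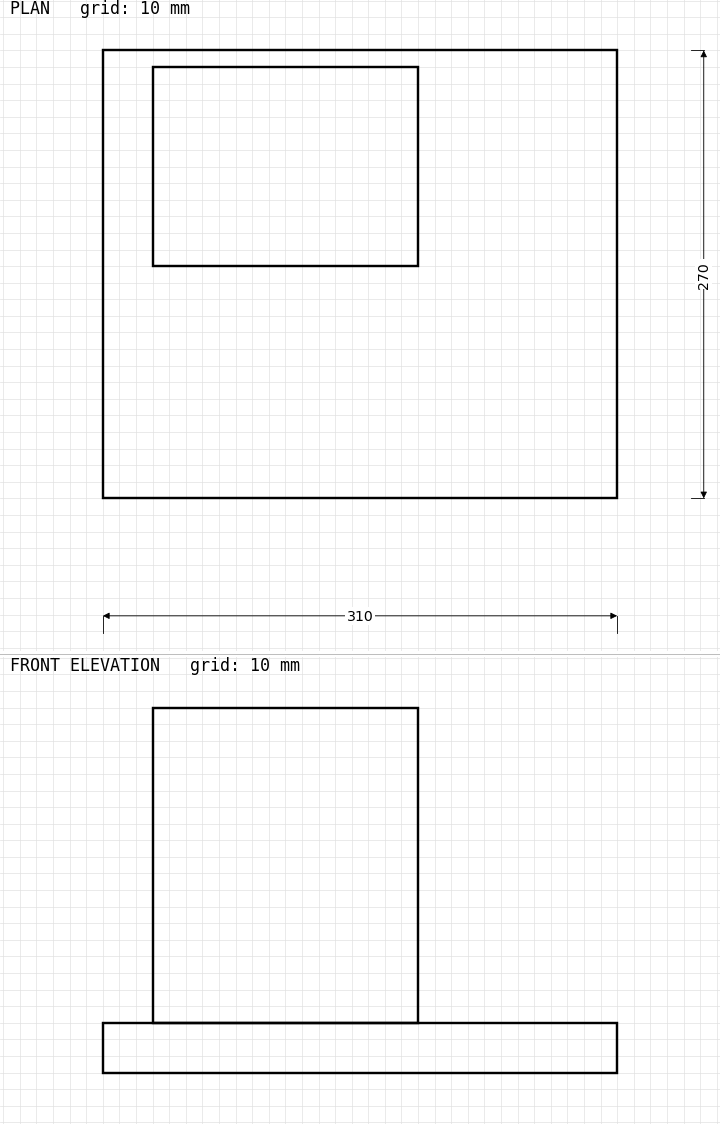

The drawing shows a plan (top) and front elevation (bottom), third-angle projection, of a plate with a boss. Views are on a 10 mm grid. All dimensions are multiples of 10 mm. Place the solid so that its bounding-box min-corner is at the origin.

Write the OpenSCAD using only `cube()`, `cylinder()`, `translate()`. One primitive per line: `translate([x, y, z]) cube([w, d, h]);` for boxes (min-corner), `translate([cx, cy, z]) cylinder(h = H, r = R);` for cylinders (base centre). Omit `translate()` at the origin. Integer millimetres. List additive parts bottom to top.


cube([310, 270, 30]);
translate([30, 140, 30]) cube([160, 120, 190]);


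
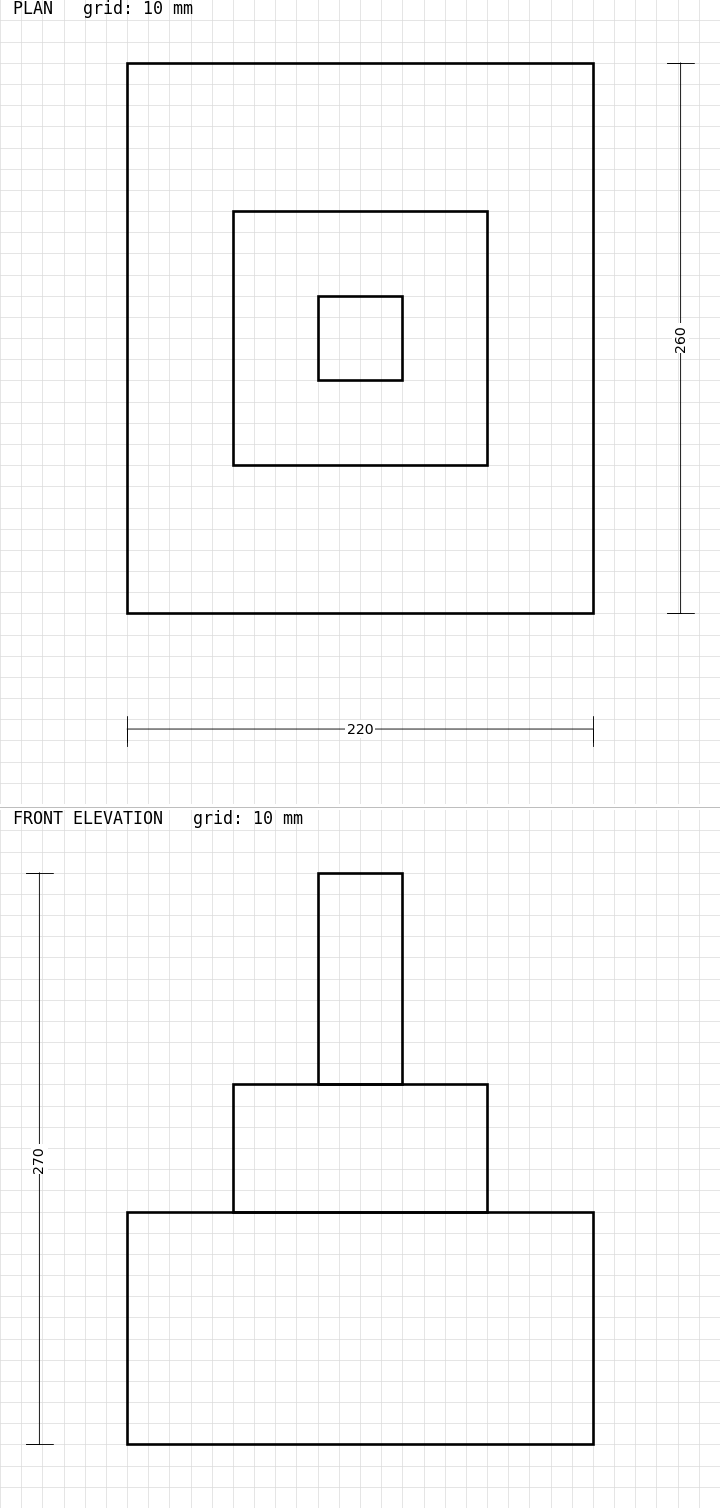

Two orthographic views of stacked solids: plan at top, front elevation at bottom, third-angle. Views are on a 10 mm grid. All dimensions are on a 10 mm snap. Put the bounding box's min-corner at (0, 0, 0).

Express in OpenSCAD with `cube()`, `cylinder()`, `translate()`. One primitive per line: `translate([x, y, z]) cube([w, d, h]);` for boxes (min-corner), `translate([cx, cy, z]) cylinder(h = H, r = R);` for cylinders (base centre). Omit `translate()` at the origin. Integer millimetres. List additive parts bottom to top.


cube([220, 260, 110]);
translate([50, 70, 110]) cube([120, 120, 60]);
translate([90, 110, 170]) cube([40, 40, 100]);


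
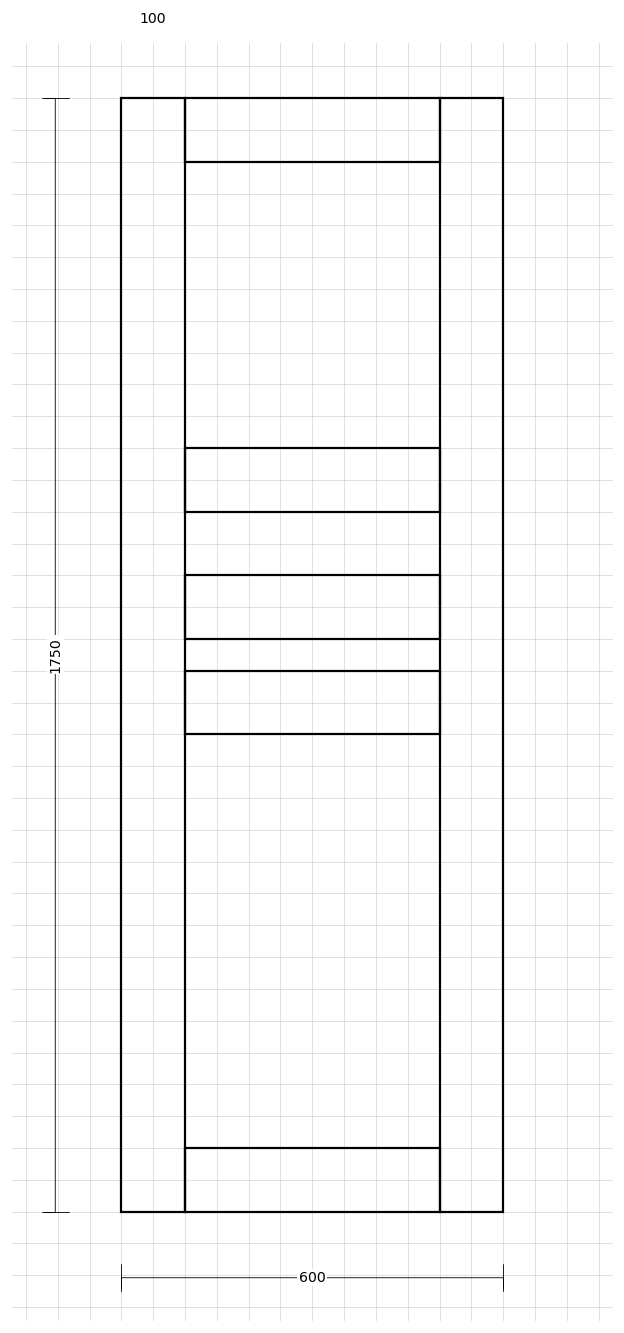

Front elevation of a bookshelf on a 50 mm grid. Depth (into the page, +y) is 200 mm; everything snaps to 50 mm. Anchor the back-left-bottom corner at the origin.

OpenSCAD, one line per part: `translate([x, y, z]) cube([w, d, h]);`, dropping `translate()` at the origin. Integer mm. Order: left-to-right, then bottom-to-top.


cube([100, 200, 1750]);
translate([100, 0, 0]) cube([400, 200, 100]);
translate([100, 0, 750]) cube([400, 200, 100]);
translate([100, 0, 900]) cube([400, 200, 100]);
translate([100, 0, 1100]) cube([400, 200, 100]);
translate([100, 0, 1650]) cube([400, 200, 100]);
translate([500, 0, 0]) cube([100, 200, 1750]);
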